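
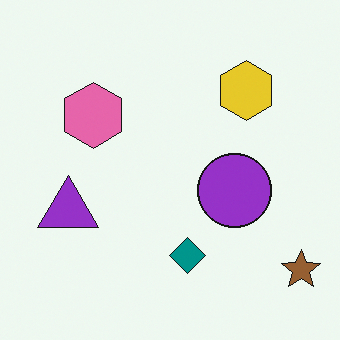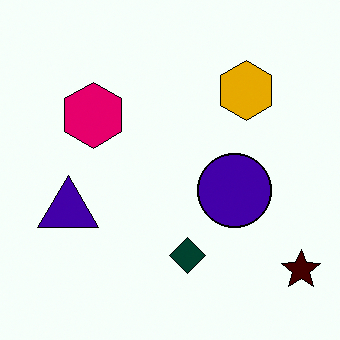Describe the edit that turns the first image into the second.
The image was boosted in contrast.

Tones are pushed away from mid-grey across the whole image — a global contrast change.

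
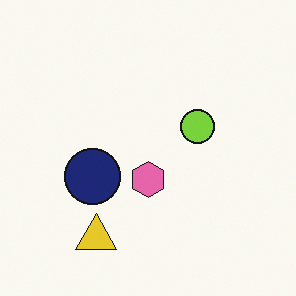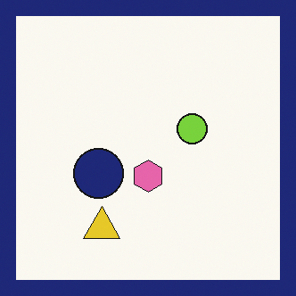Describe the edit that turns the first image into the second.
Framed with a navy border.

A solid navy frame runs around the edge of the second image, with the content slightly shrunk inside it.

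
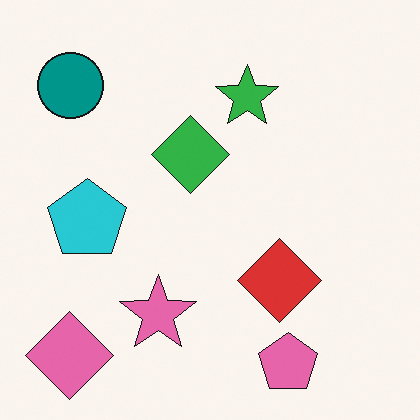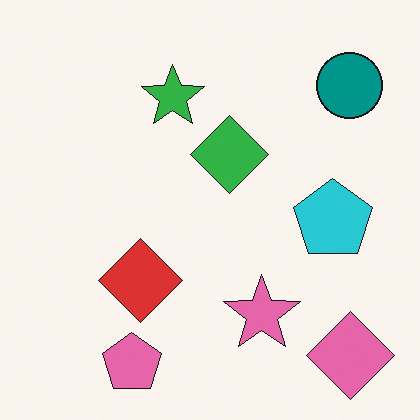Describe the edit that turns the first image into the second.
This is the original image flipped horizontally (left ↔ right).

The pink diamond is in the bottom-left of the first image and the bottom-right of the second — shapes on opposite sides of the vertical midline have swapped in a mirror flip.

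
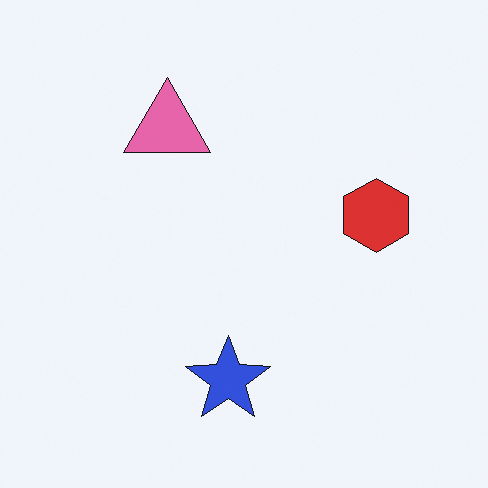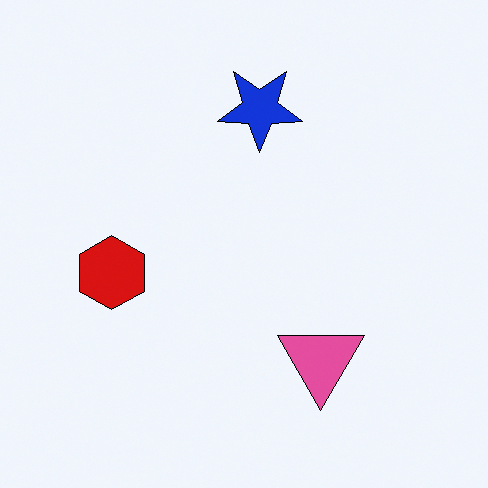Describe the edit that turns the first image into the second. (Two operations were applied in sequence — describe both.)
It was given slightly increased contrast, then rotated 180°.

Tones are pushed away from mid-grey across the whole image — a global contrast change. The pink triangle sits in the top of the first image and the bottom of the second — consistent with a whole-image 180° rotation.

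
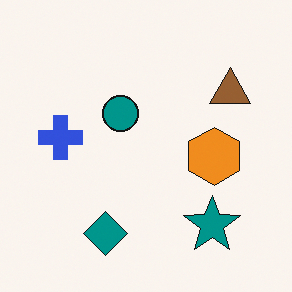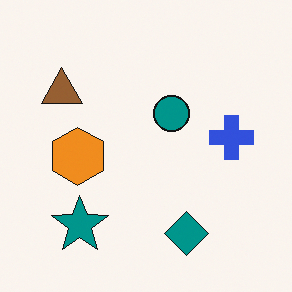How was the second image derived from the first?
This is the original image flipped horizontally (left ↔ right).

The blue cross is in the left of the first image and the right of the second — shapes on opposite sides of the vertical midline have swapped in a mirror flip.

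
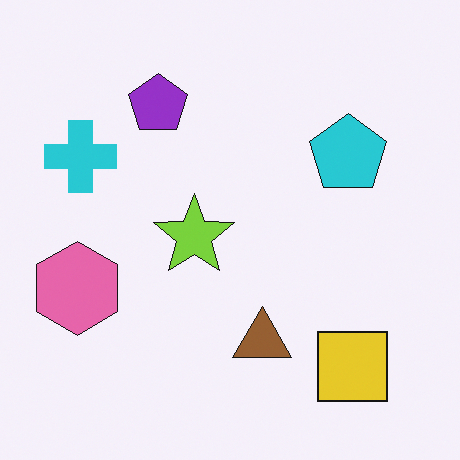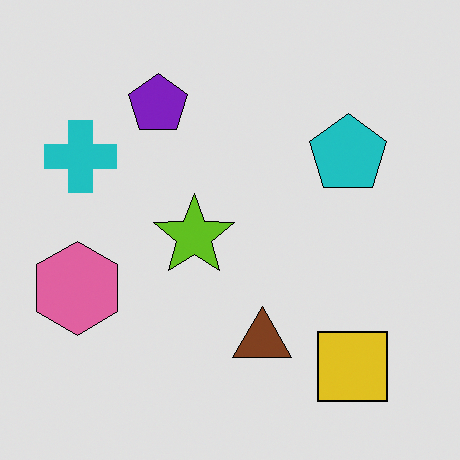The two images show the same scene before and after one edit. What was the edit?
This is the original image moderately posterized.

Each flat color has snapped to a coarser quantized level — most visibly, the near-white background has dropped to a flat grey.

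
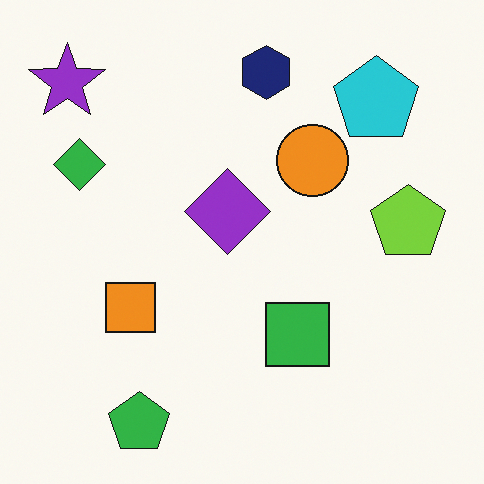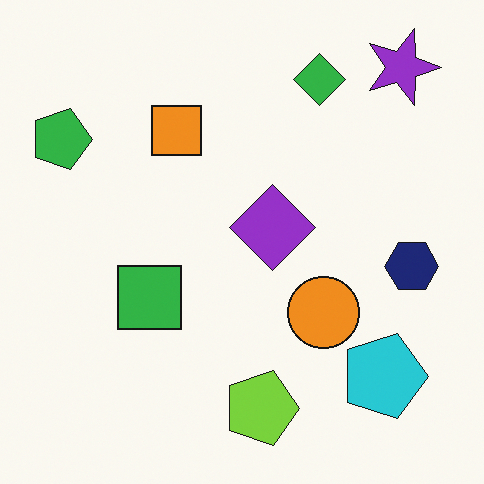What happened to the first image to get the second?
This is the original image rotated 90° clockwise.

The purple star sits in the top-left of the first image and the top-right of the second — consistent with a whole-image 90° clockwise rotation.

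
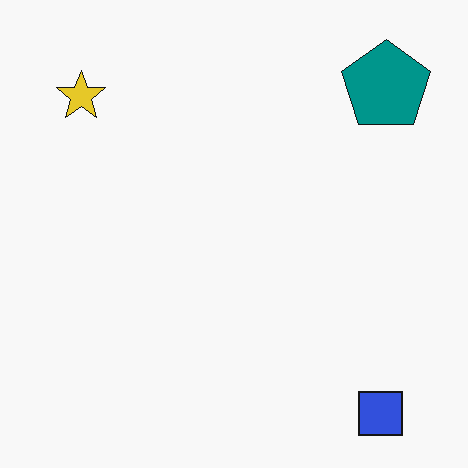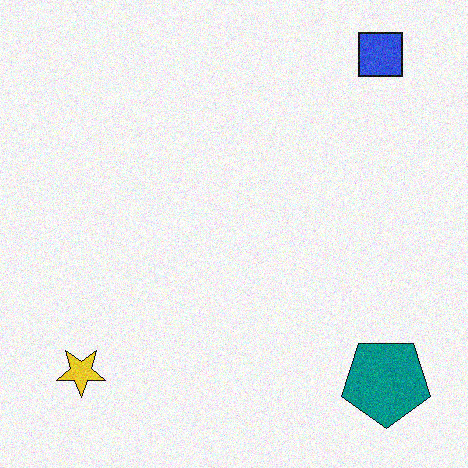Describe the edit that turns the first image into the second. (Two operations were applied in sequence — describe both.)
The second image is the first degraded with moderate additive noise, then flipped vertically (top ↔ bottom).

Random speckle covers the whole image, including the flat background. The blue square is in the bottom-right of the first image and the top-right of the second — shapes on opposite sides of the horizontal midline have swapped in a mirror flip.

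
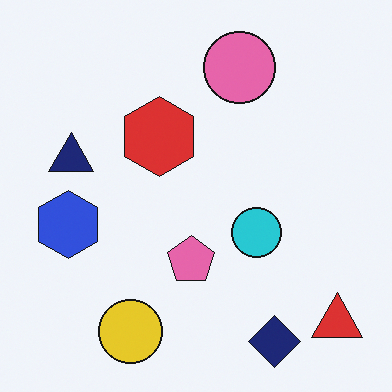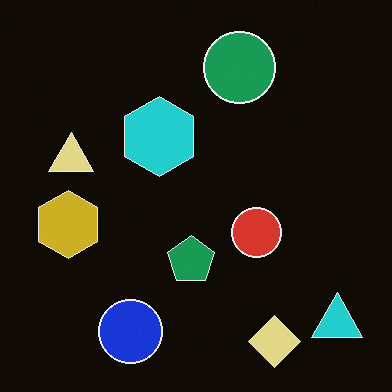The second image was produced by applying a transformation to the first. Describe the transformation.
Color-inverted (negative).

The light background has become dark and every shape's color is its complement — a photographic negative.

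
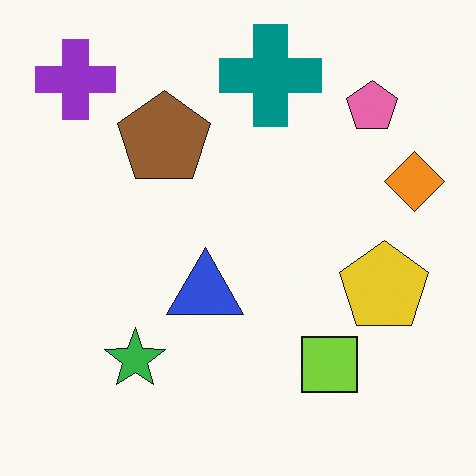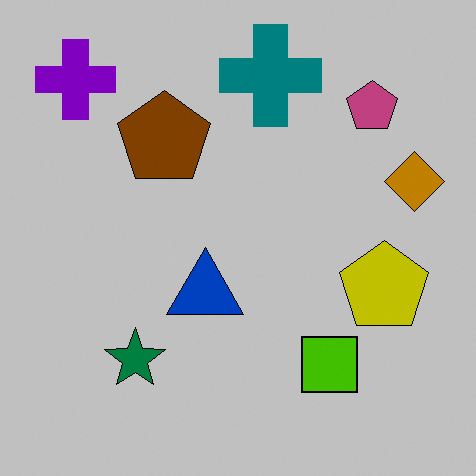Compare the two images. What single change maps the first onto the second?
The transformation is: aggressively posterized.

Each flat color has snapped to a coarser quantized level — most visibly, the near-white background has dropped to a flat grey.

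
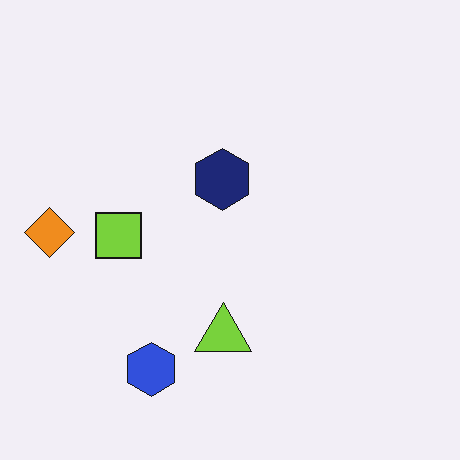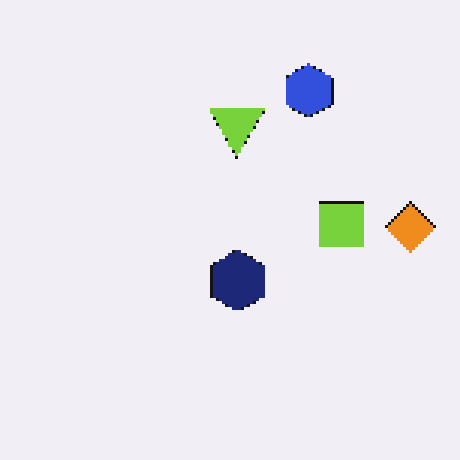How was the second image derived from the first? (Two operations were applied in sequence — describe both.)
The image was rotated 180°, then lightly pixelated (a mild mosaic effect).

The orange diamond sits in the left of the first image and the right of the second — consistent with a whole-image 180° rotation. Shapes are reduced to large square blocks; fine edges and outlines are lost — a downscale-then-upscale (mosaic) effect.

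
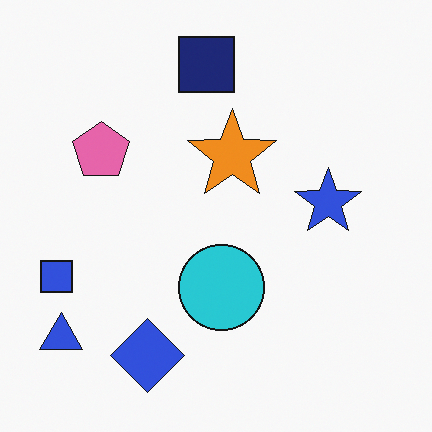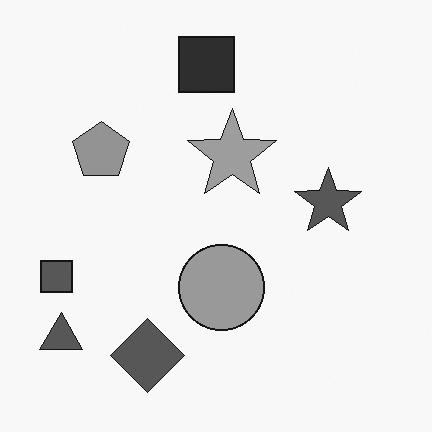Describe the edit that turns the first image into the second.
Converted to grayscale.

All color is removed — every shape is now a shade of grey.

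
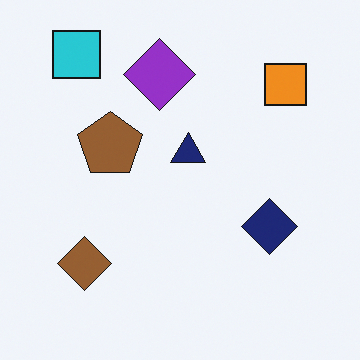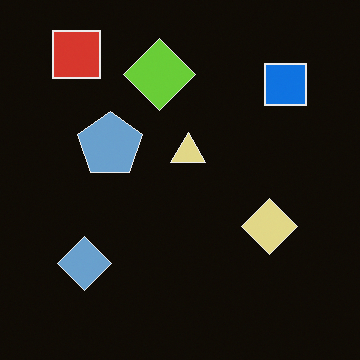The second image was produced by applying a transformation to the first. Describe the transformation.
The transformation is: color-inverted (negative).

The light background has become dark and every shape's color is its complement — a photographic negative.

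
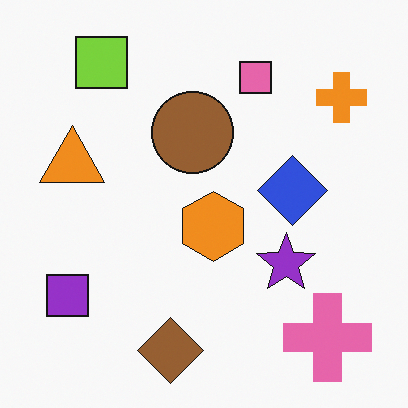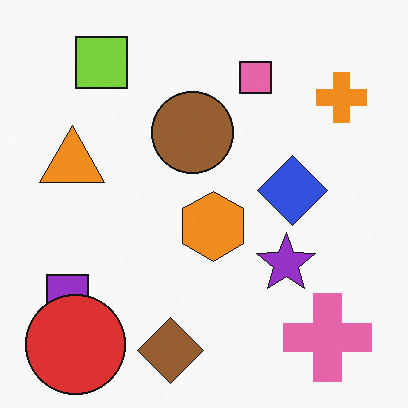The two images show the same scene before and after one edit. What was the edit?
This is the original image overlaid with an additional red circle.

A red circle appears in the second image that is absent from the first.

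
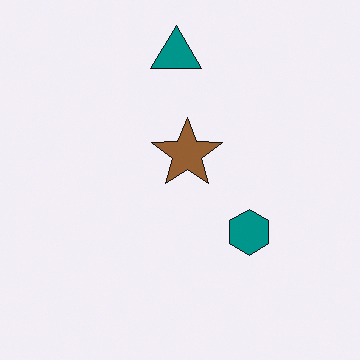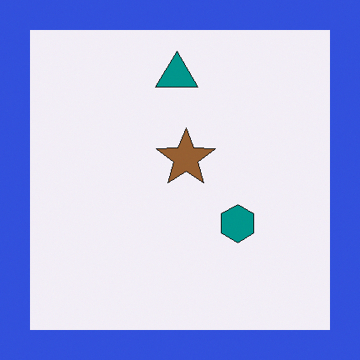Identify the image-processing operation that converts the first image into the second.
This is the original image framed with a blue border.

A solid blue frame runs around the edge of the second image, with the content slightly shrunk inside it.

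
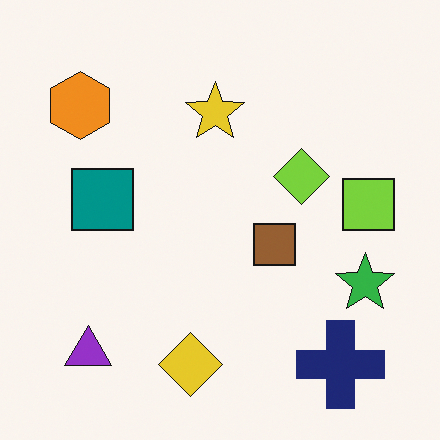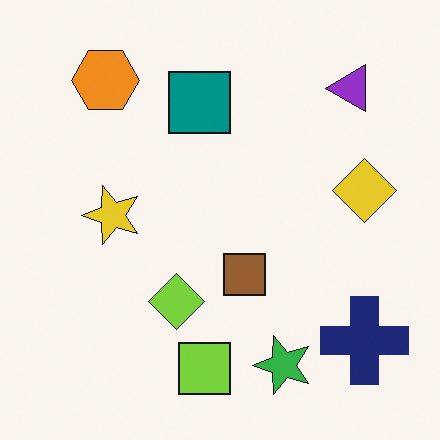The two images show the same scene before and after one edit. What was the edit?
The second image is the first transposed (reflected across the top-left ↔ bottom-right diagonal).

Shapes have swapped their row and column positions — what was in the top-right is now in the bottom-left — a diagonal reflection.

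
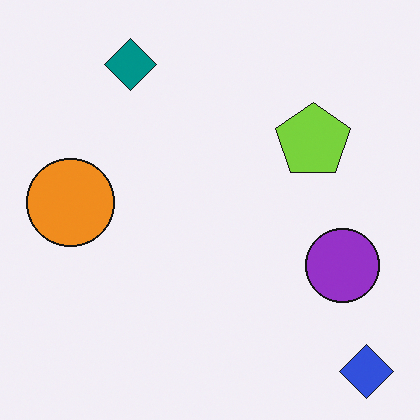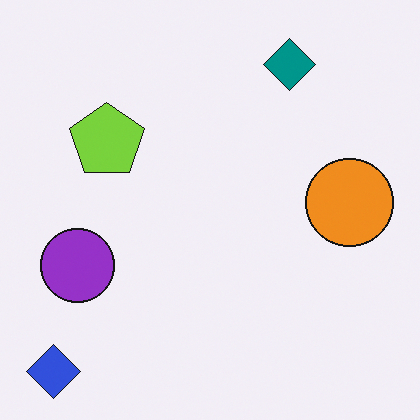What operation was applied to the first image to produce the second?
The image was flipped horizontally (left ↔ right).

The blue diamond is in the bottom-right of the first image and the bottom-left of the second — shapes on opposite sides of the vertical midline have swapped in a mirror flip.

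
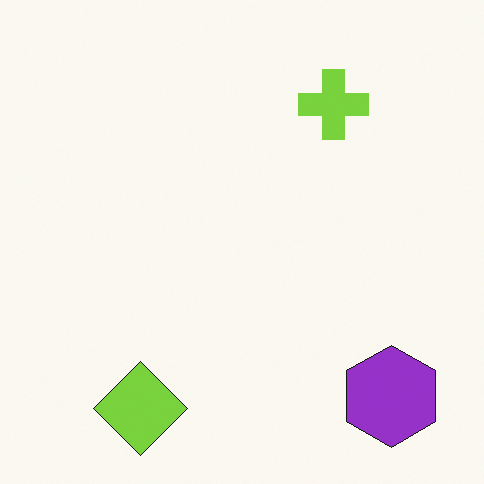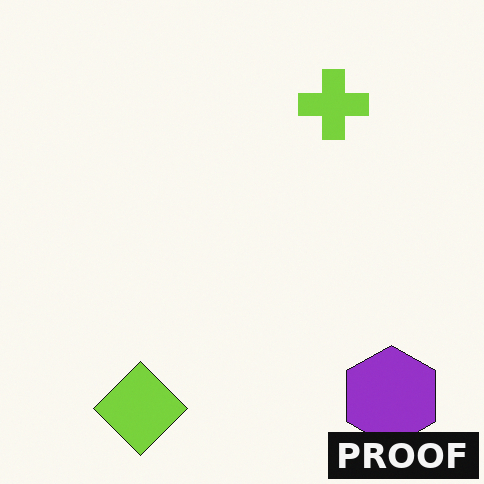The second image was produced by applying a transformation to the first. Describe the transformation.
The transformation is: watermarked with the text "PROOF" in the lower-right corner.

A dark label reading "PROOF" appears in the lower-right corner.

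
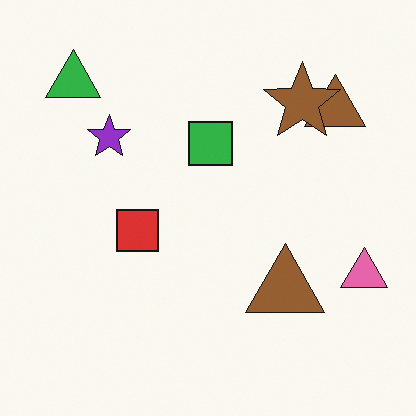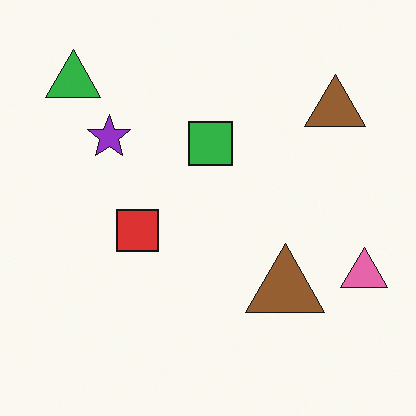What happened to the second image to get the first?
This is the original image overlaid with an additional brown star.

A brown star appears in the first image that is absent from the second.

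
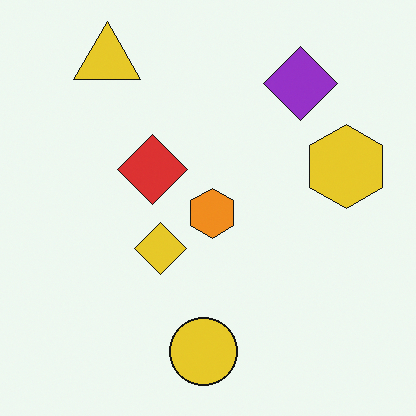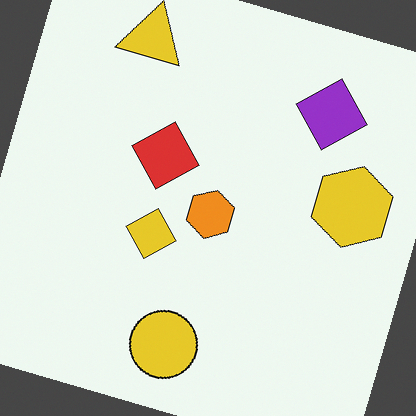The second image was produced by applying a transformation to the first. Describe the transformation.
It was rotated clockwise by a clearly visible amount.

Every shape is tilted by the same angle and the image corners show triangular fill wedges — a whole-image rotation by a non-right angle.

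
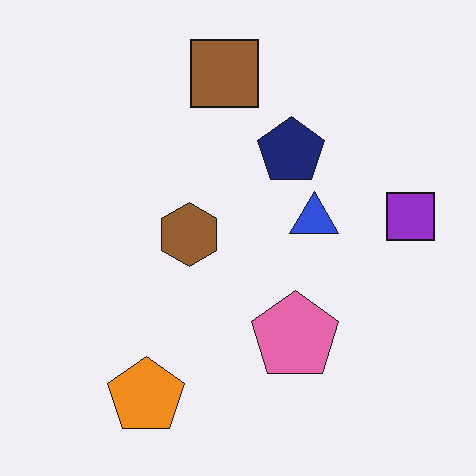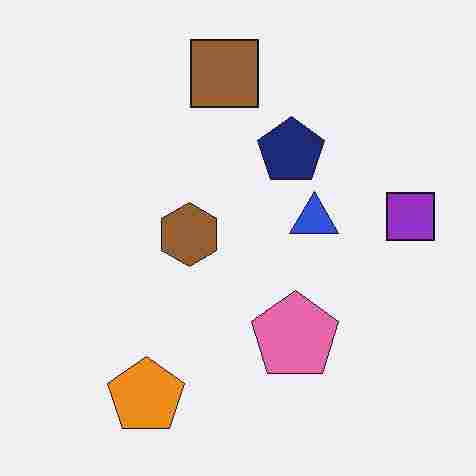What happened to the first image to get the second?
The second image is the first heavily JPEG-compressed with obvious blocking artifacts.

Blocky 8×8 compression artifacts appear around shape edges and the flat background shows ringing — characteristic JPEG degradation.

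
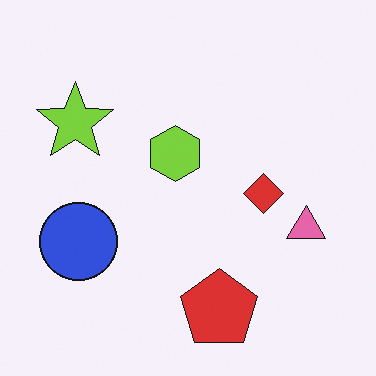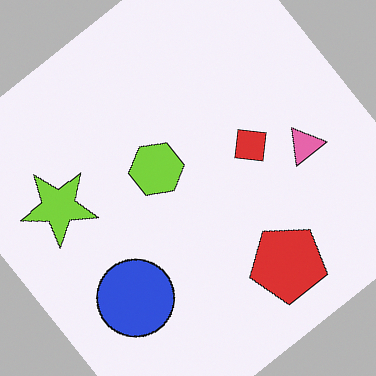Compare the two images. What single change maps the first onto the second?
The image was rotated counter-clockwise by a large amount — several tens of degrees.

Every shape is tilted by the same angle and the image corners show triangular fill wedges — a whole-image rotation by a non-right angle.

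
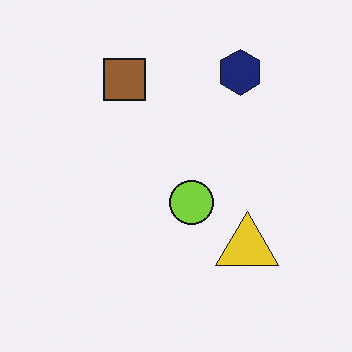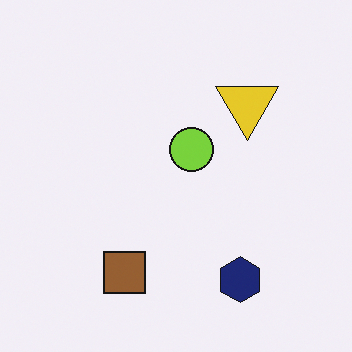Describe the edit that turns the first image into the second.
The transformation is: flipped vertically (top ↔ bottom).

The navy hexagon is in the top-right of the first image and the bottom-right of the second — shapes on opposite sides of the horizontal midline have swapped in a mirror flip.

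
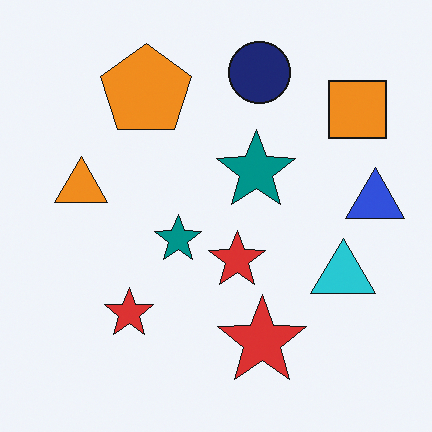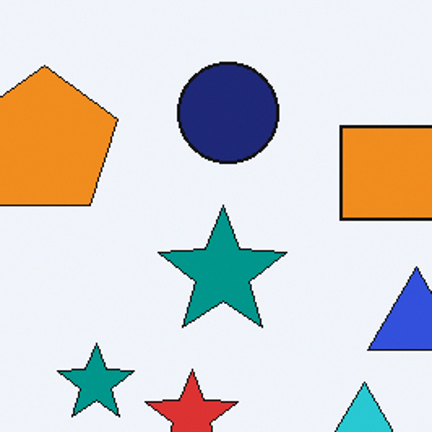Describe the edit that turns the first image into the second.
This is the original image cropped tightly and scaled back up.

The visible shapes are larger and the field of view is narrower; shapes near the original edges may be partly or wholly outside the frame — a crop-and-rescale.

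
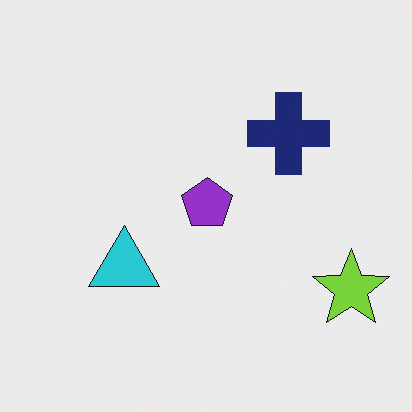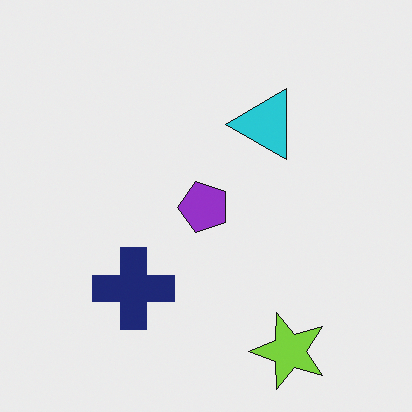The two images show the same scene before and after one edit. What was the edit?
This is the original image transposed (reflected across the top-left ↔ bottom-right diagonal).

Shapes have swapped their row and column positions — what was in the top-right is now in the bottom-left — a diagonal reflection.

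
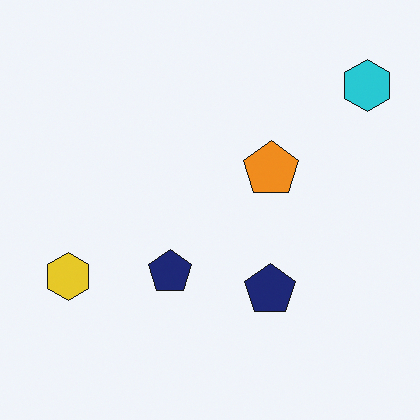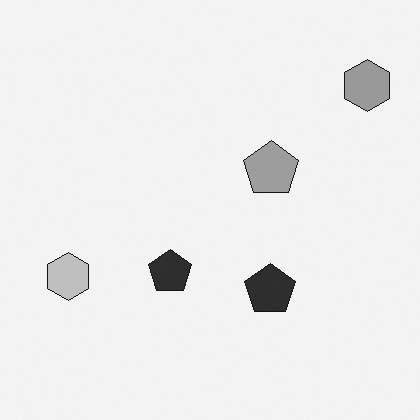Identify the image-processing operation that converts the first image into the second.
The second image is the first converted to grayscale.

All color is removed — every shape is now a shade of grey.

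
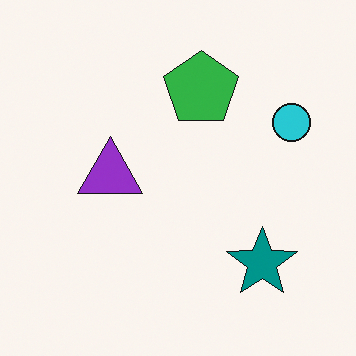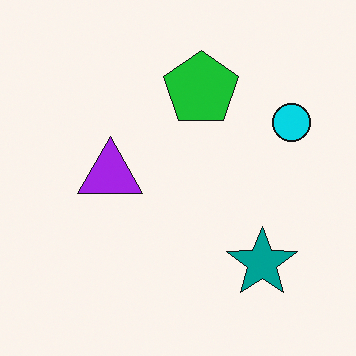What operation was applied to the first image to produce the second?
This is the original image slightly oversaturated.

All colors are more vivid — a global saturation change.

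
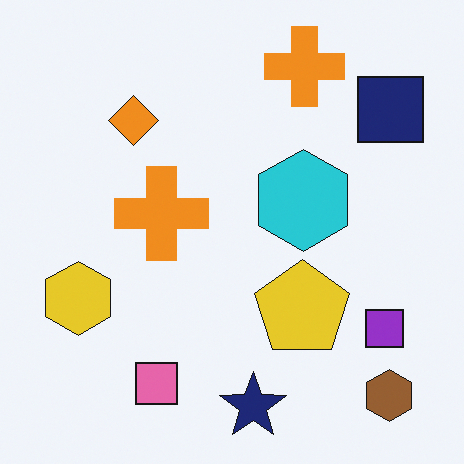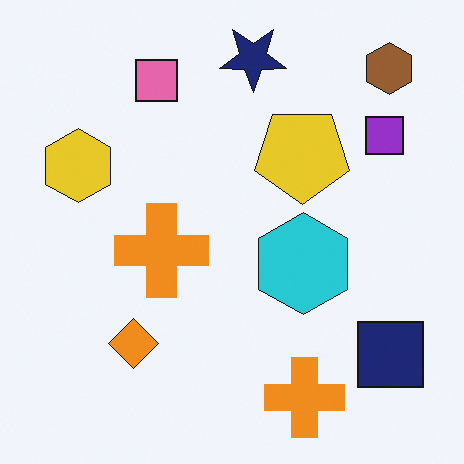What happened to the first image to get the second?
The second image is the first flipped vertically (top ↔ bottom).

The navy star is in the bottom of the first image and the top of the second — shapes on opposite sides of the horizontal midline have swapped in a mirror flip.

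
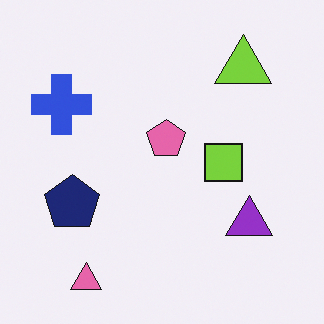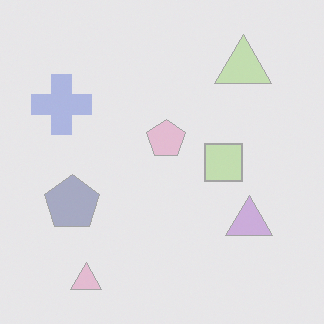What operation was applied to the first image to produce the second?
It was washed out (contrast reduced).

Tones are pushed toward mid-grey across the whole image — a global contrast change.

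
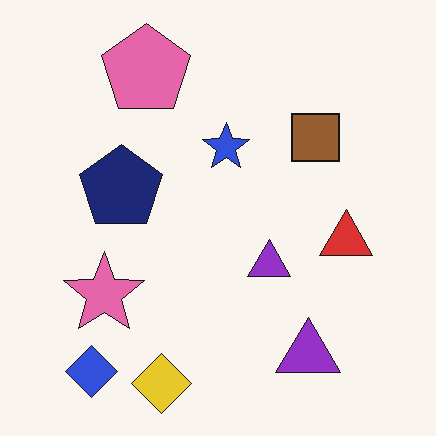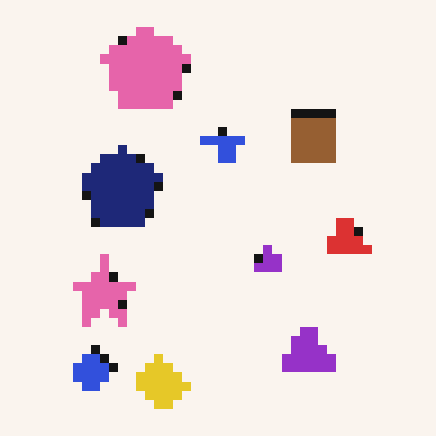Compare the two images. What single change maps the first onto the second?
This is the original image heavily pixelated into large blocks.

Shapes are reduced to large square blocks; fine edges and outlines are lost — a downscale-then-upscale (mosaic) effect.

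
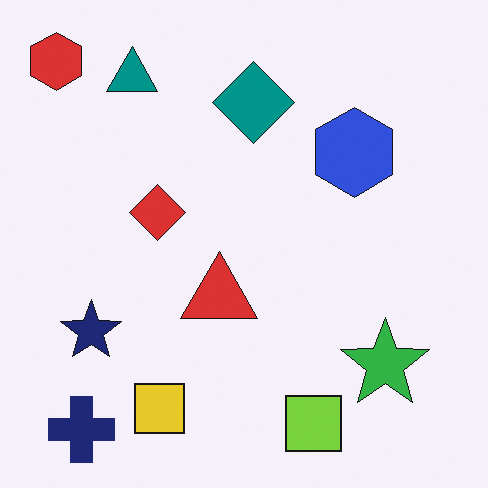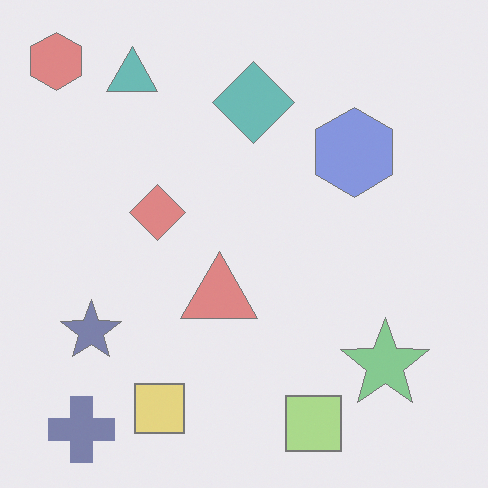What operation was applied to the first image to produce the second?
It was washed out (contrast reduced).

Tones are pushed toward mid-grey across the whole image — a global contrast change.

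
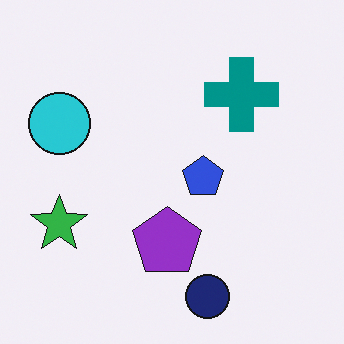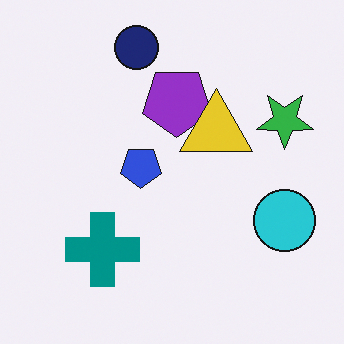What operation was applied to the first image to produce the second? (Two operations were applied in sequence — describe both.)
It was rotated 180°, then overlaid with an additional yellow triangle.

The navy circle sits in the bottom of the first image and the top of the second — consistent with a whole-image 180° rotation. A yellow triangle appears in the second image that is absent from the first.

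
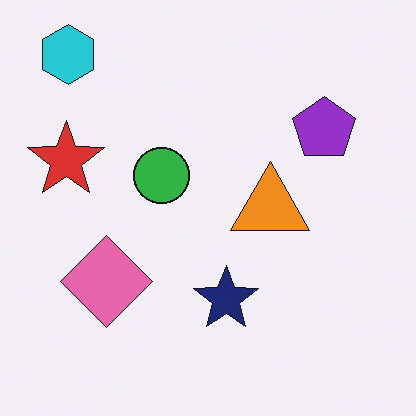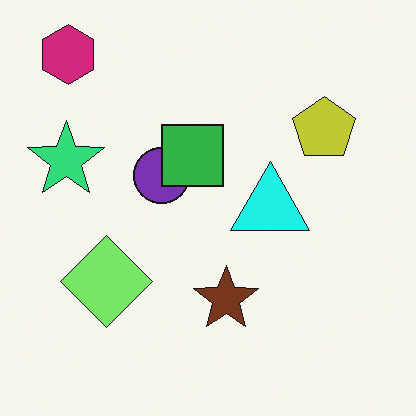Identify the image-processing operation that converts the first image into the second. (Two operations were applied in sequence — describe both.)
The transformation is: hue-shifted by a moderate amount, then overlaid with an additional green square.

Every shape's color has rotated by the same amount around the hue wheel — a uniform hue shift. A green square appears in the second image that is absent from the first.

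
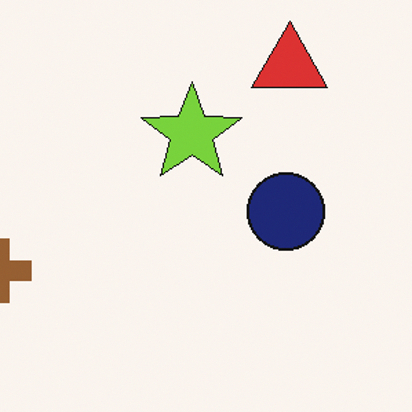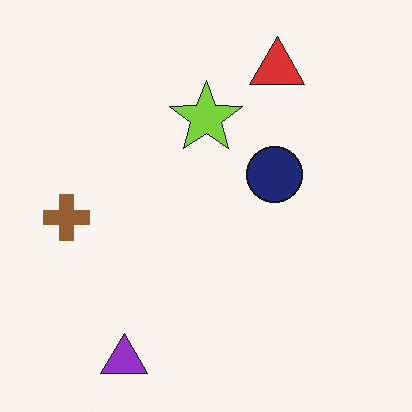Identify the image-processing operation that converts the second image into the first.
The image was cropped slightly and scaled back up.

The visible shapes are larger and the field of view is narrower; shapes near the original edges may be partly or wholly outside the frame — a crop-and-rescale.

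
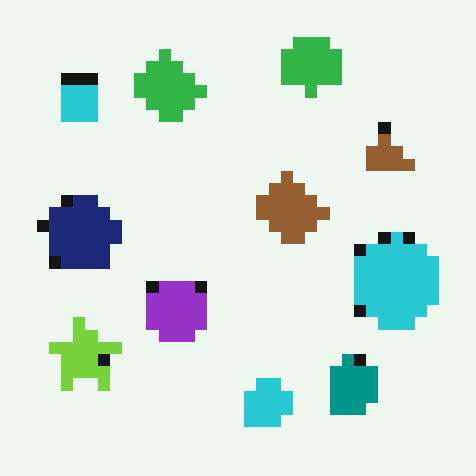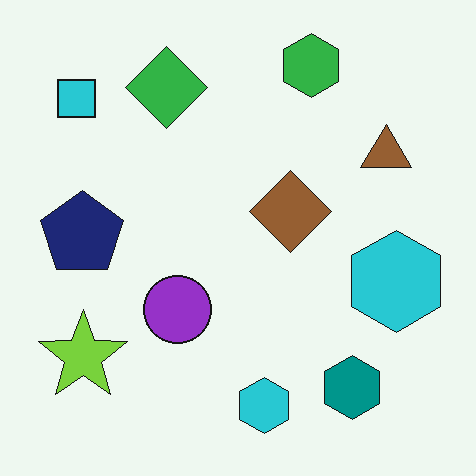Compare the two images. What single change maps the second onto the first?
Coarsely pixelated.

Shapes are reduced to large square blocks; fine edges and outlines are lost — a downscale-then-upscale (mosaic) effect.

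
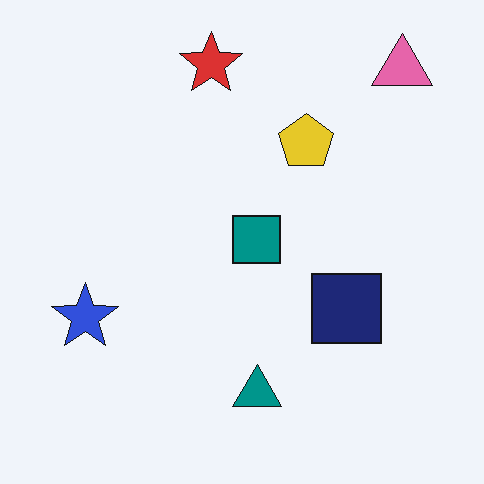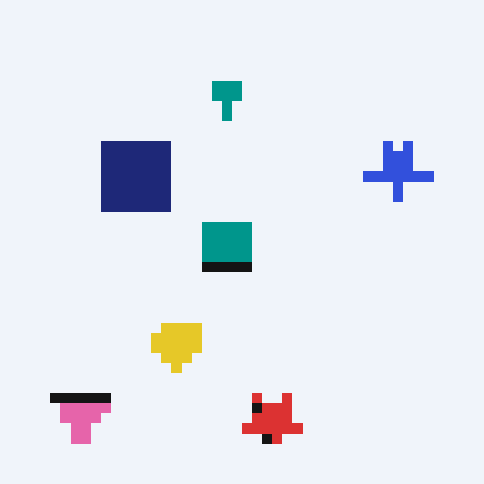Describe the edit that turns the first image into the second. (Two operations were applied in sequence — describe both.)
Coarsely pixelated, then rotated 180°.

Shapes are reduced to large square blocks; fine edges and outlines are lost — a downscale-then-upscale (mosaic) effect. The pink triangle sits in the top-right of the first image and the bottom-left of the second — consistent with a whole-image 180° rotation.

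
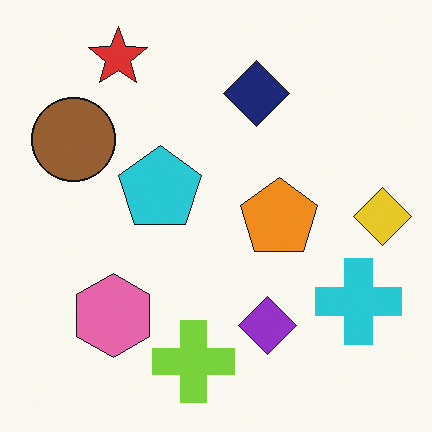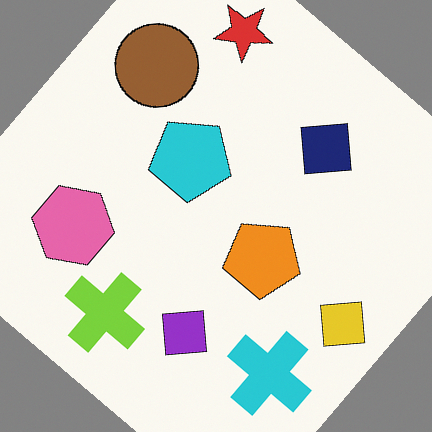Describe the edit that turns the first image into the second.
This is the original image rotated clockwise by a large amount — several tens of degrees.

Every shape is tilted by the same angle and the image corners show triangular fill wedges — a whole-image rotation by a non-right angle.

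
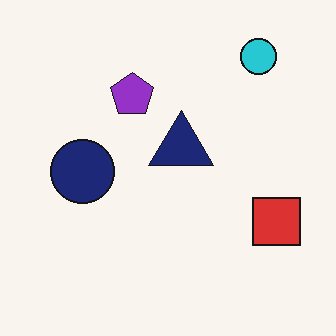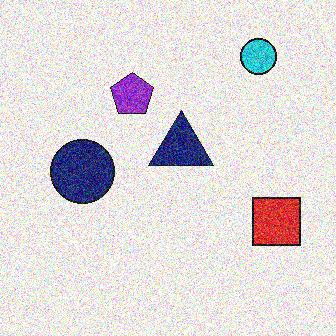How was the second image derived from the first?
The second image is the first degraded with a thick layer of grain.

Random speckle covers the whole image, including the flat background.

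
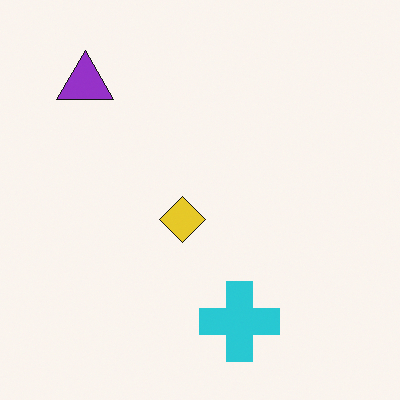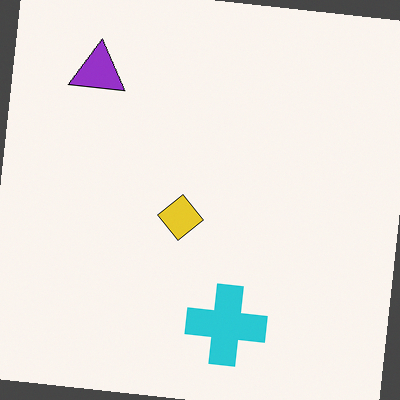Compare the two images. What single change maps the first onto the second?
The image was rotated clockwise by a slight angle.

Every shape is tilted by the same angle and the image corners show triangular fill wedges — a whole-image rotation by a non-right angle.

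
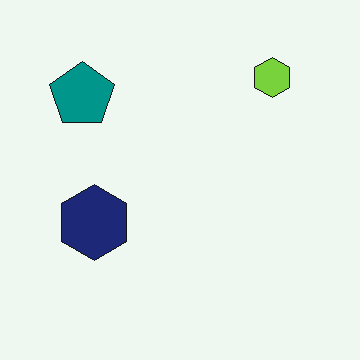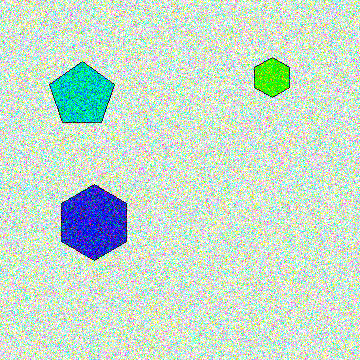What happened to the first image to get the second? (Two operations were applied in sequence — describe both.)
This is the original image degraded with a thick layer of grain, then made much more vivid (saturation change).

Random speckle covers the whole image, including the flat background. All colors are more vivid — a global saturation change.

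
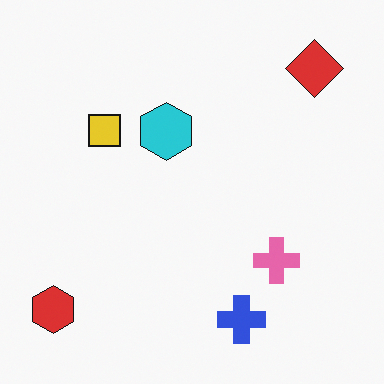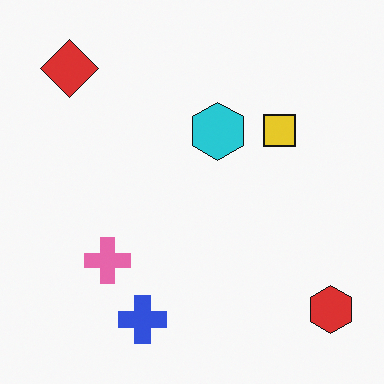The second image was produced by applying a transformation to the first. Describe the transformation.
The transformation is: flipped horizontally (left ↔ right).

The red hexagon is in the bottom-left of the first image and the bottom-right of the second — shapes on opposite sides of the vertical midline have swapped in a mirror flip.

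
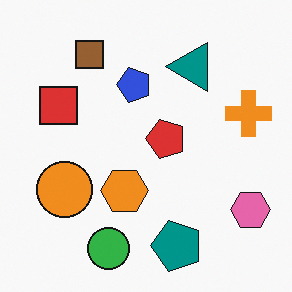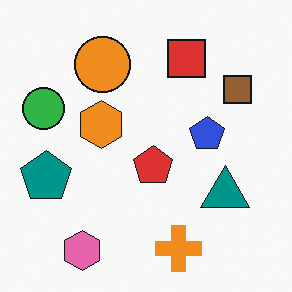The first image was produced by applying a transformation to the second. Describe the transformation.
The image was rotated 90° counter-clockwise.

The pink hexagon sits in the bottom-left of the second image and the bottom-right of the first — consistent with a whole-image 90° counter-clockwise rotation.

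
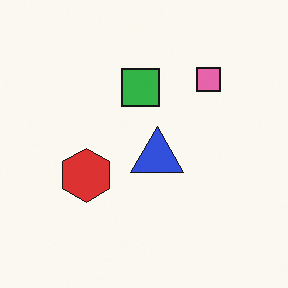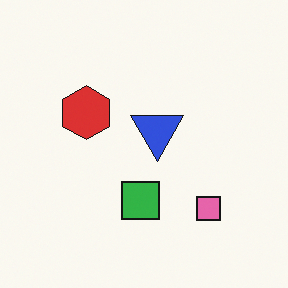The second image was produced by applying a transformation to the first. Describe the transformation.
The image was flipped vertically (top ↔ bottom).

The pink square is in the top-right of the first image and the bottom-right of the second — shapes on opposite sides of the horizontal midline have swapped in a mirror flip.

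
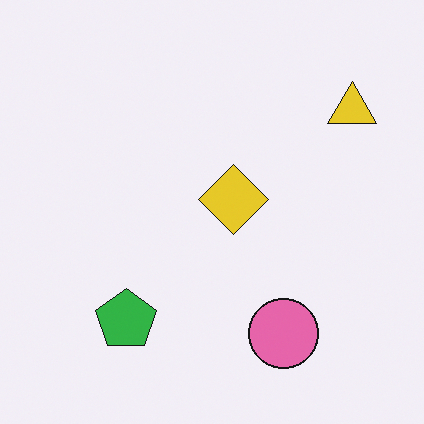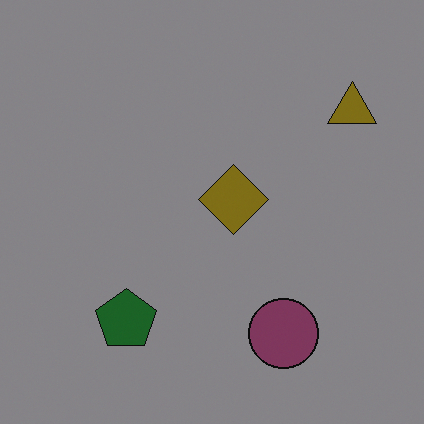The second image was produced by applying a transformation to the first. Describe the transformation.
Darkened a lot.

Every pixel — background and shapes alike — is uniformly darkened.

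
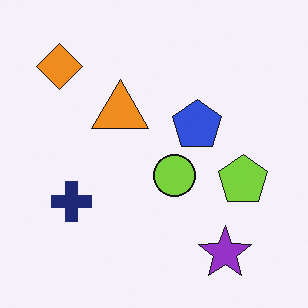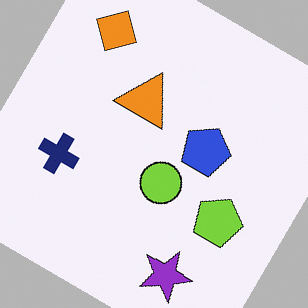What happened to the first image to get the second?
The second image is the first rotated clockwise by a large amount — several tens of degrees.

Every shape is tilted by the same angle and the image corners show triangular fill wedges — a whole-image rotation by a non-right angle.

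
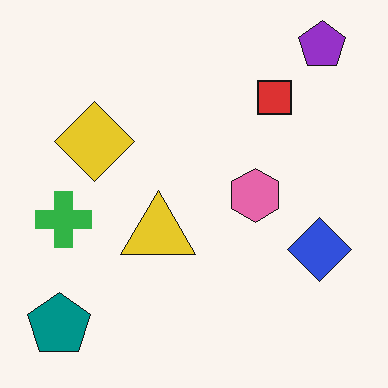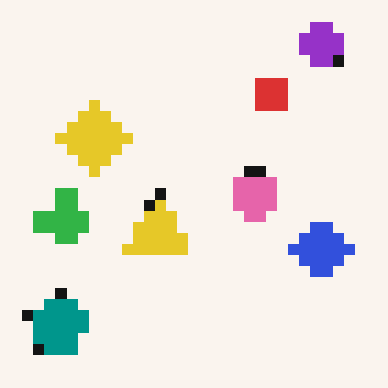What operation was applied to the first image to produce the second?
Heavily pixelated into large blocks.

Shapes are reduced to large square blocks; fine edges and outlines are lost — a downscale-then-upscale (mosaic) effect.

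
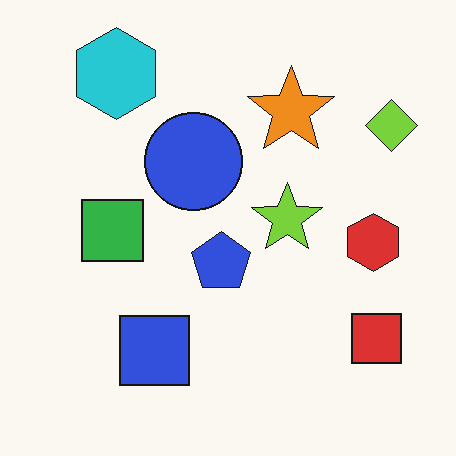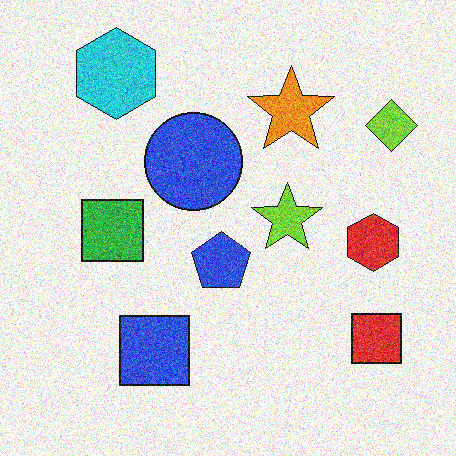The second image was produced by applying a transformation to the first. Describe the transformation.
This is the original image degraded with heavy additive noise.

Random speckle covers the whole image, including the flat background.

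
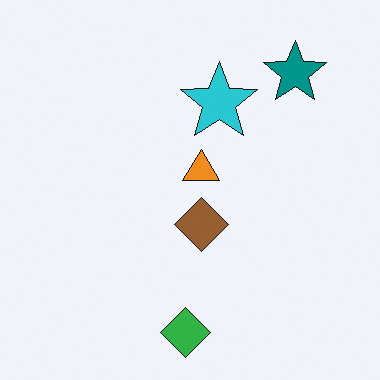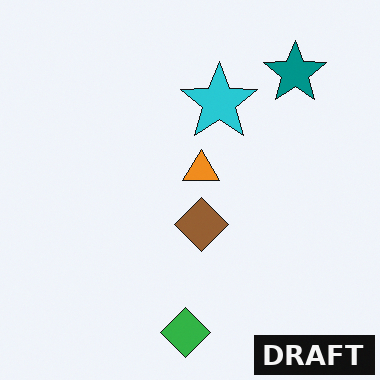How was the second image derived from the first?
The second image is the first watermarked with the text "DRAFT" in the lower-right corner.

A dark label reading "DRAFT" appears in the lower-right corner.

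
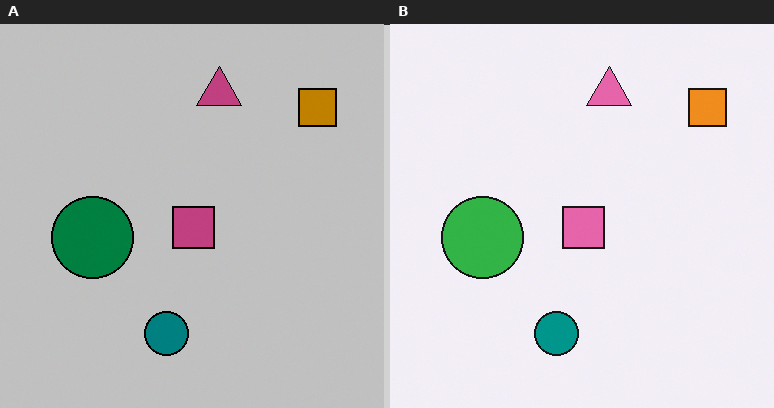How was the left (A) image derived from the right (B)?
Heavily posterized to just a handful of flat colors.

Each flat color has snapped to a coarser quantized level — most visibly, the near-white background has dropped to a flat grey.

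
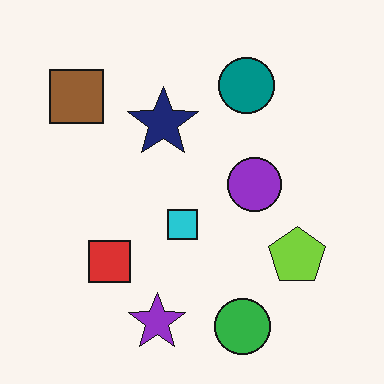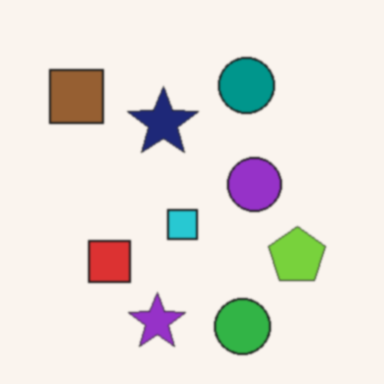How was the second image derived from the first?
The transformation is: lightly blurred.

Shape edges and outlines are uniformly softened across the whole image.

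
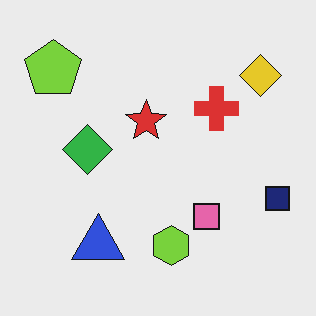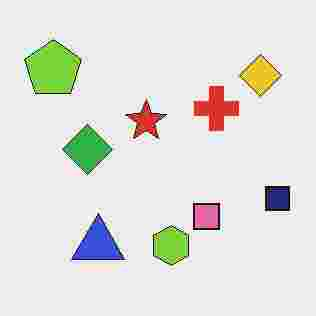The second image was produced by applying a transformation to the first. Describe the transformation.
The image was degraded with heavy JPEG compression.

Blocky 8×8 compression artifacts appear around shape edges and the flat background shows ringing — characteristic JPEG degradation.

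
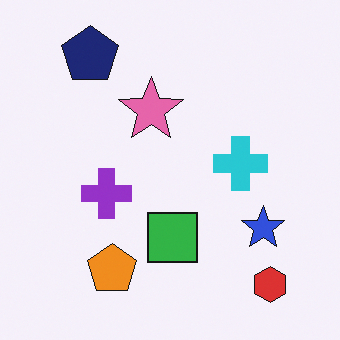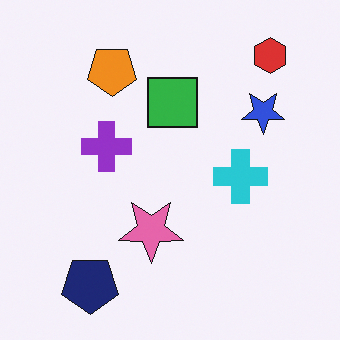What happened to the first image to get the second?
The transformation is: flipped vertically (top ↔ bottom).

The navy pentagon is in the top-left of the first image and the bottom-left of the second — shapes on opposite sides of the horizontal midline have swapped in a mirror flip.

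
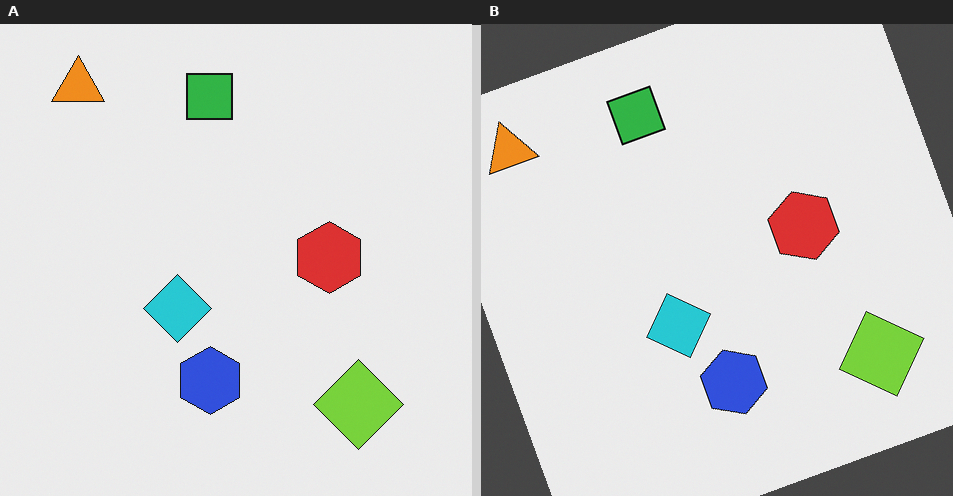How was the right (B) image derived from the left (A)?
It was rotated counter-clockwise by a clearly visible amount.

Every shape is tilted by the same angle and the image corners show triangular fill wedges — a whole-image rotation by a non-right angle.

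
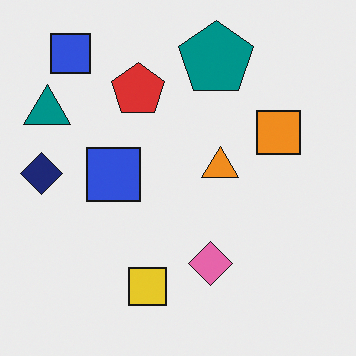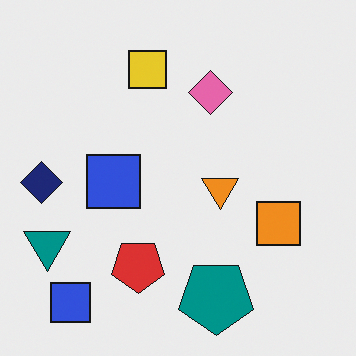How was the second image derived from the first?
The image was flipped vertically (top ↔ bottom).

The teal pentagon is in the top of the first image and the bottom of the second — shapes on opposite sides of the horizontal midline have swapped in a mirror flip.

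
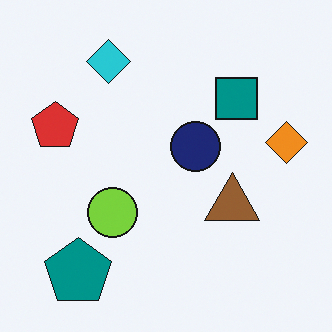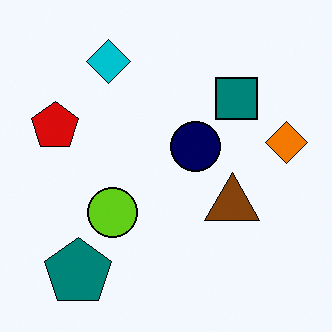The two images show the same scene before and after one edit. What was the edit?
The image was given slightly increased contrast.

Tones are pushed away from mid-grey across the whole image — a global contrast change.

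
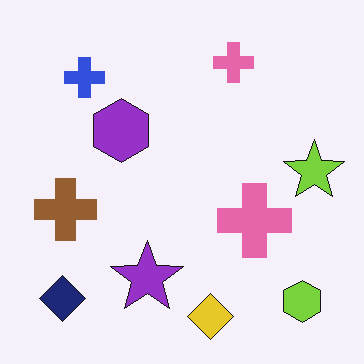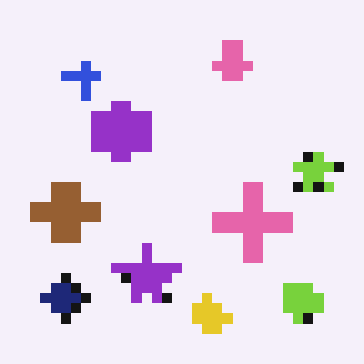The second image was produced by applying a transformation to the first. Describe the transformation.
The second image is the first coarsely pixelated.

Shapes are reduced to large square blocks; fine edges and outlines are lost — a downscale-then-upscale (mosaic) effect.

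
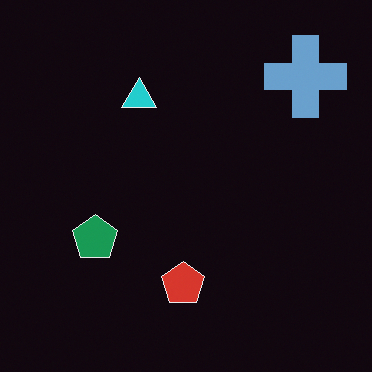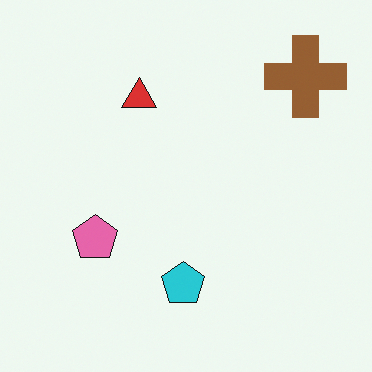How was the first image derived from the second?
The first image is the second color-inverted (negative).

The light background has become dark and every shape's color is its complement — a photographic negative.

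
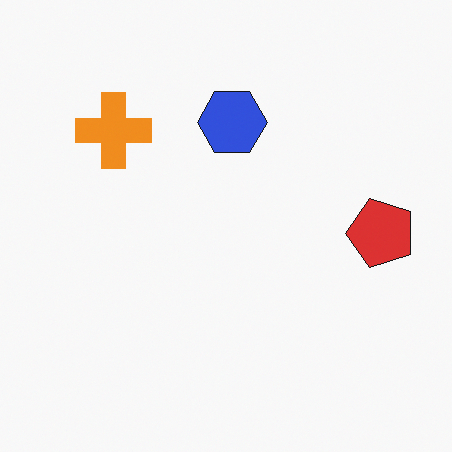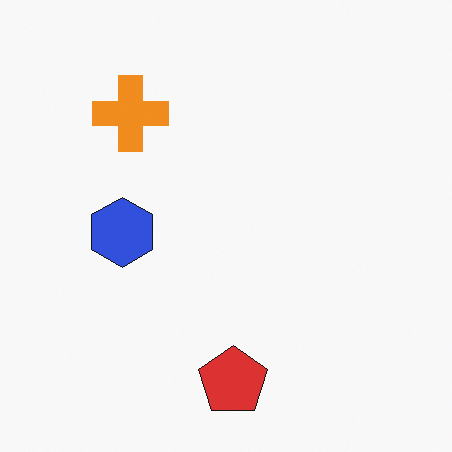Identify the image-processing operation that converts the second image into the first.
The image was transposed (reflected across the top-left ↔ bottom-right diagonal).

Shapes have swapped their row and column positions — what was in the top-right is now in the bottom-left — a diagonal reflection.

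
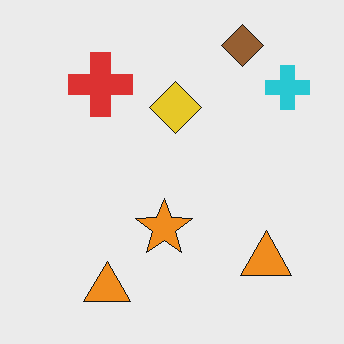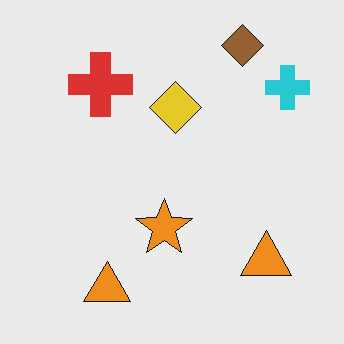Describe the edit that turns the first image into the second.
Given moderate JPEG compression.

Blocky 8×8 compression artifacts appear around shape edges and the flat background shows ringing — characteristic JPEG degradation.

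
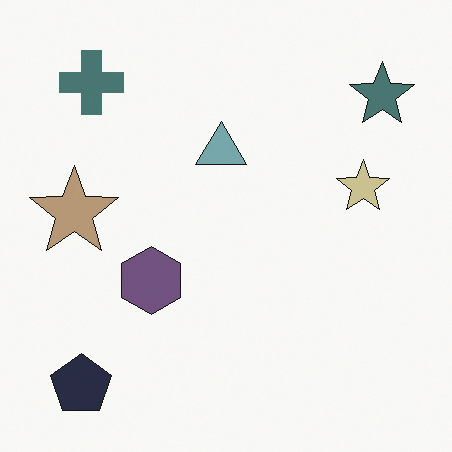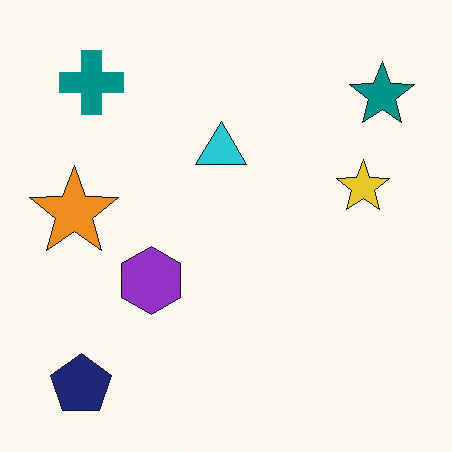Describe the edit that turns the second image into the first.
The image was made much more muted (saturation change).

All colors are more muted and greyish — a global saturation change.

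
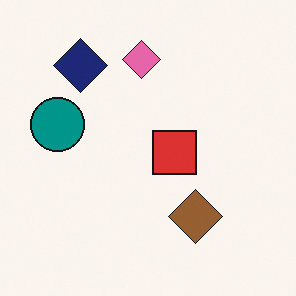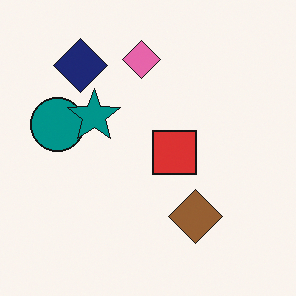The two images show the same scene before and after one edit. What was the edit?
The image was overlaid with an additional teal star.

A teal star appears in the second image that is absent from the first.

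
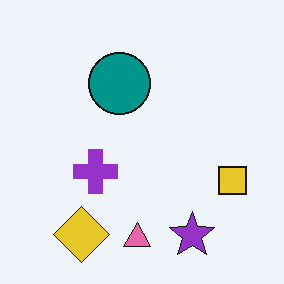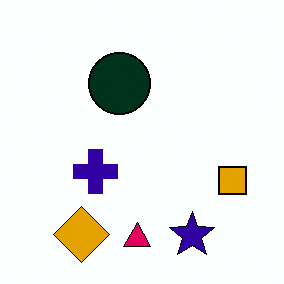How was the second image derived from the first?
The transformation is: boosted in contrast.

Tones are pushed away from mid-grey across the whole image — a global contrast change.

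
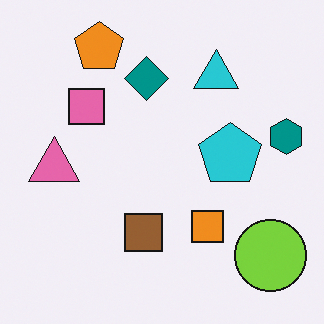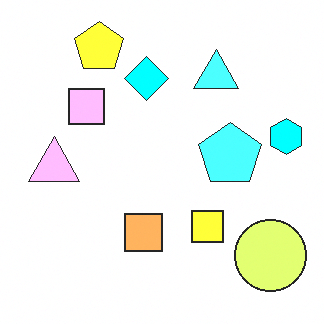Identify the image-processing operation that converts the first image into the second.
The image was substantially brightened.

Every pixel — background and shapes alike — is uniformly brightened.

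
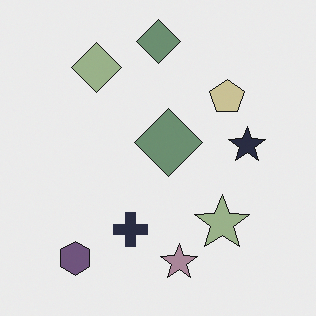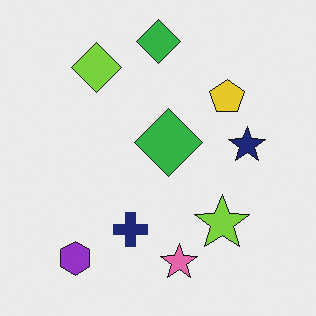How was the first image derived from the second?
The first image is the second made much more muted (saturation change).

All colors are more muted and greyish — a global saturation change.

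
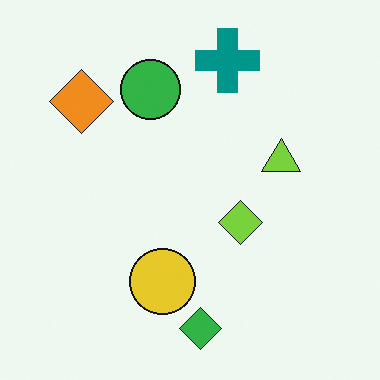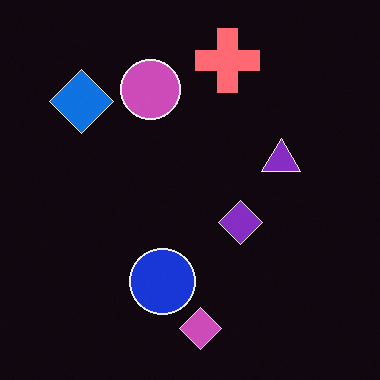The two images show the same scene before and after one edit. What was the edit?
It was color-inverted (negative).

The light background has become dark and every shape's color is its complement — a photographic negative.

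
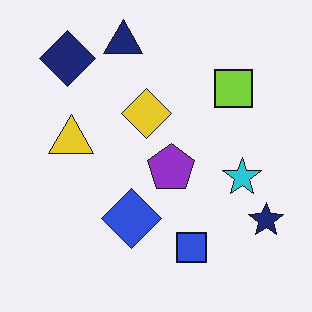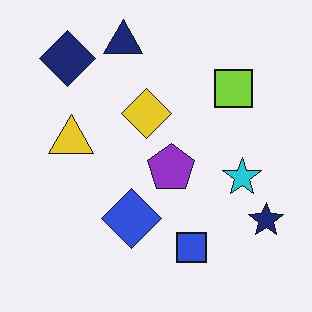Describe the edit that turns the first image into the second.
Given moderate JPEG compression.

Blocky 8×8 compression artifacts appear around shape edges and the flat background shows ringing — characteristic JPEG degradation.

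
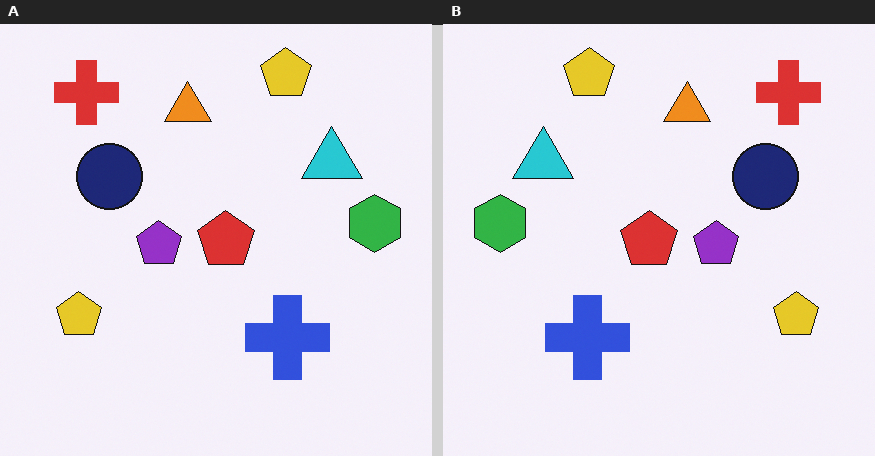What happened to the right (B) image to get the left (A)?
This is the original image flipped horizontally (left ↔ right).

The green hexagon is in the left of the right (B) image and the right of the left (A) — shapes on opposite sides of the vertical midline have swapped in a mirror flip.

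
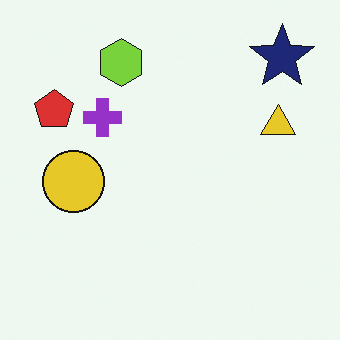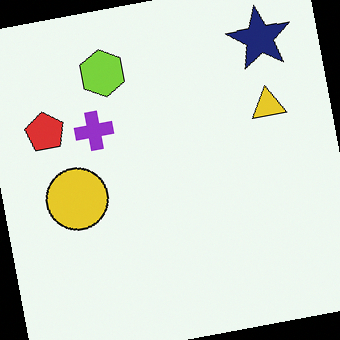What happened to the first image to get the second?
The transformation is: rotated counter-clockwise by a slight angle.

Every shape is tilted by the same angle and the image corners show triangular fill wedges — a whole-image rotation by a non-right angle.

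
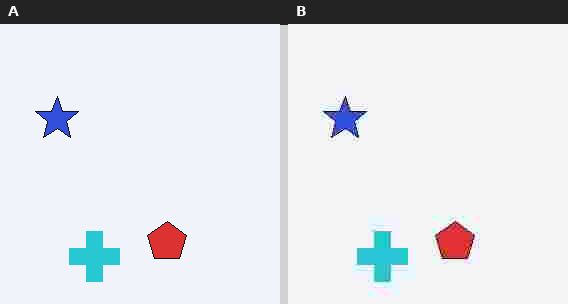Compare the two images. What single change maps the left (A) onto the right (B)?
The image was degraded with heavy JPEG compression.

Blocky 8×8 compression artifacts appear around shape edges and the flat background shows ringing — characteristic JPEG degradation.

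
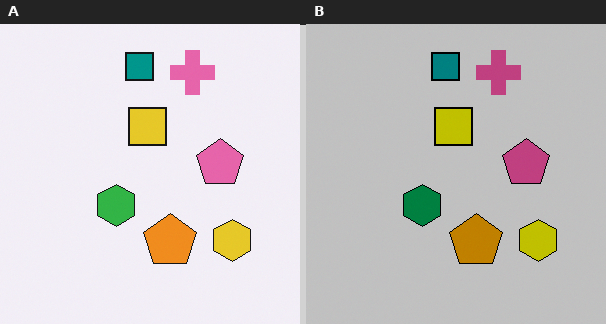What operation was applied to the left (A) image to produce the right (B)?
The image was heavily posterized to just a handful of flat colors.

Each flat color has snapped to a coarser quantized level — most visibly, the near-white background has dropped to a flat grey.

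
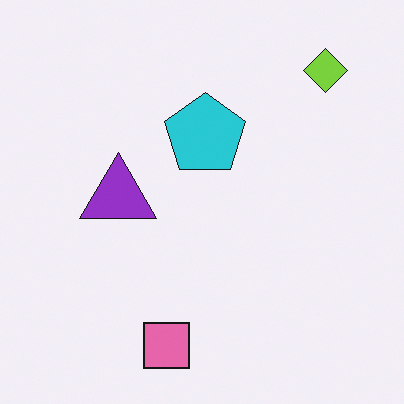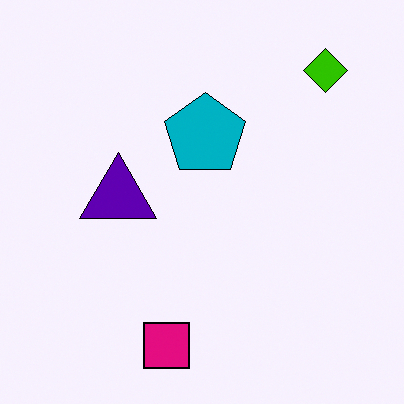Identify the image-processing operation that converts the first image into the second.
It was boosted in contrast.

Tones are pushed away from mid-grey across the whole image — a global contrast change.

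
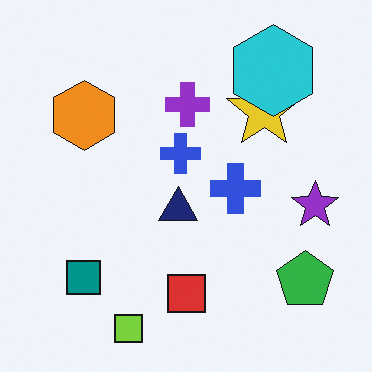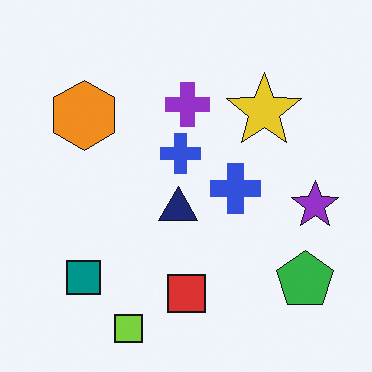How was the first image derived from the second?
This is the original image overlaid with an additional cyan hexagon.

A cyan hexagon appears in the first image that is absent from the second.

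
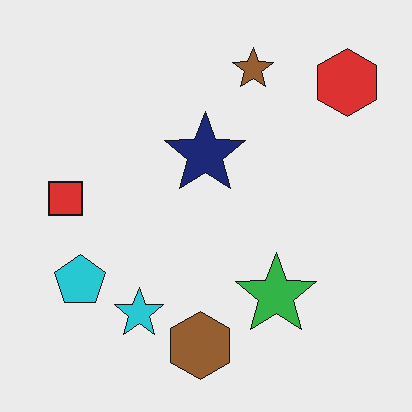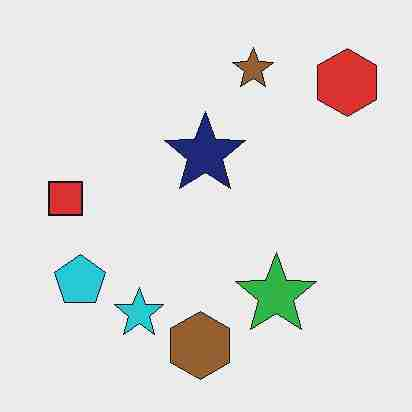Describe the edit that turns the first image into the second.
The second image is the first degraded with heavy JPEG compression.

Blocky 8×8 compression artifacts appear around shape edges and the flat background shows ringing — characteristic JPEG degradation.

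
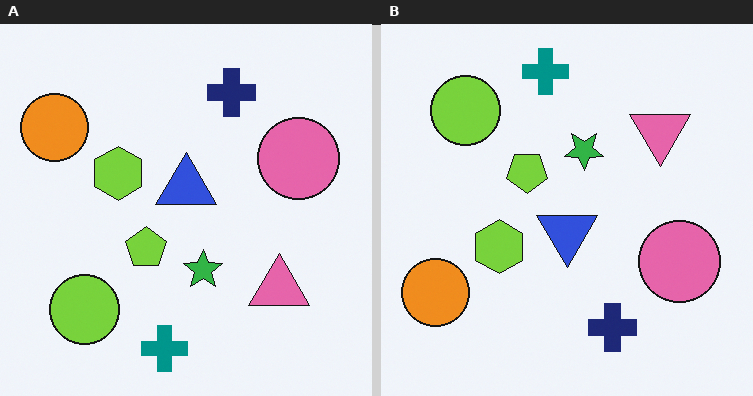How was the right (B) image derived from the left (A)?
Flipped vertically (top ↔ bottom).

The teal cross is in the bottom of the left (A) image and the top of the right (B) — shapes on opposite sides of the horizontal midline have swapped in a mirror flip.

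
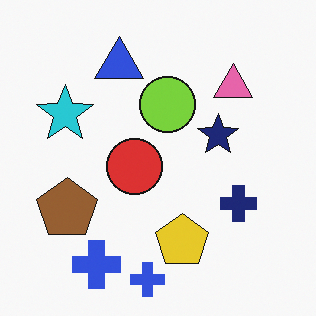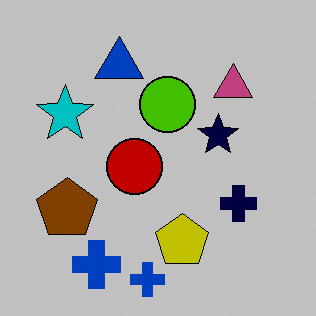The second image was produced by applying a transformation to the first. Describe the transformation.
The second image is the first aggressively posterized.

Each flat color has snapped to a coarser quantized level — most visibly, the near-white background has dropped to a flat grey.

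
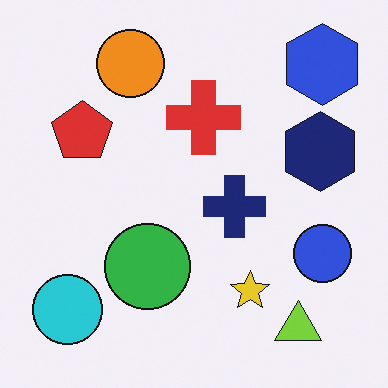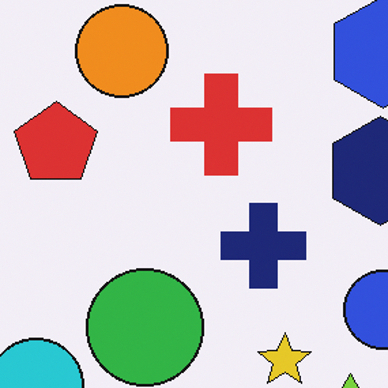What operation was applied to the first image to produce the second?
Cropped slightly and scaled back up.

The visible shapes are larger and the field of view is narrower; shapes near the original edges may be partly or wholly outside the frame — a crop-and-rescale.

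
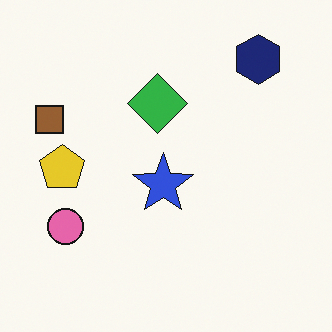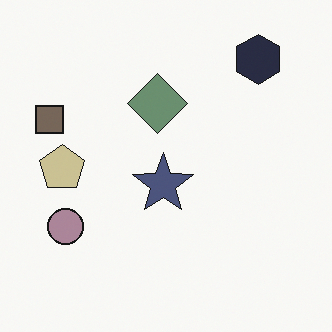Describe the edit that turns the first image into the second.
The image was made much more muted (saturation change).

All colors are more muted and greyish — a global saturation change.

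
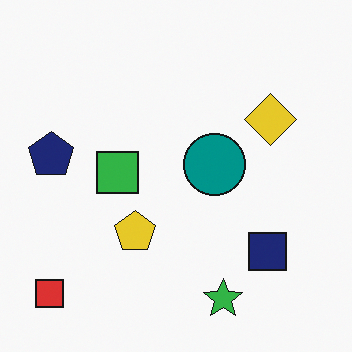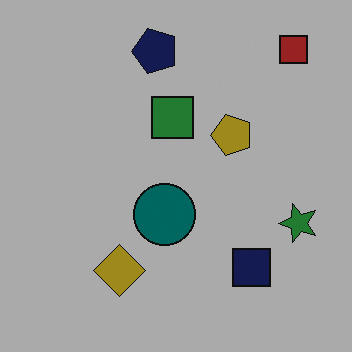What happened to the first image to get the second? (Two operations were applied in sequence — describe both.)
This is the original image substantially darkened, then transposed (reflected across the top-left ↔ bottom-right diagonal).

Every pixel — background and shapes alike — is uniformly darkened. Shapes have swapped their row and column positions — what was in the top-right is now in the bottom-left — a diagonal reflection.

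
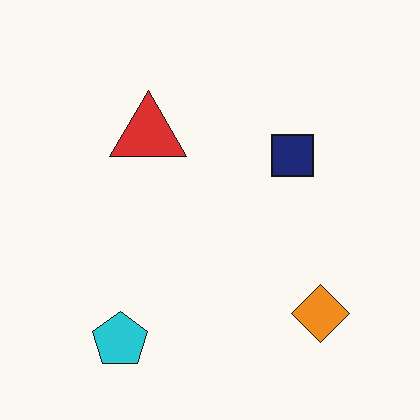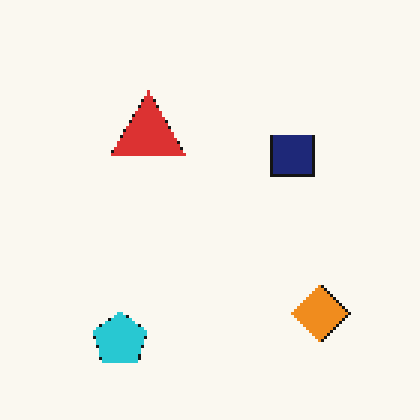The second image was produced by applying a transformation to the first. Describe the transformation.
Mildly pixelated.

Shapes are reduced to large square blocks; fine edges and outlines are lost — a downscale-then-upscale (mosaic) effect.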